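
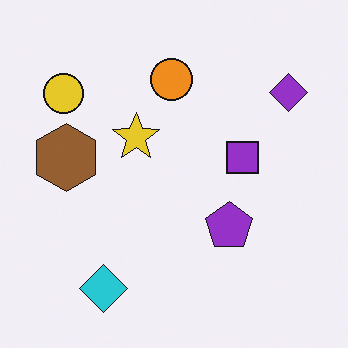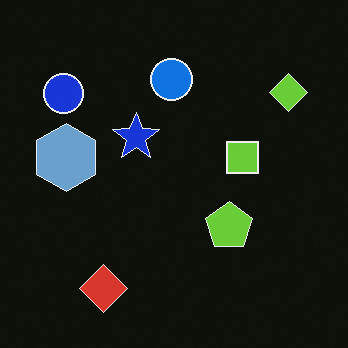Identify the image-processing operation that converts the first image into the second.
Color-inverted (negative).

The light background has become dark and every shape's color is its complement — a photographic negative.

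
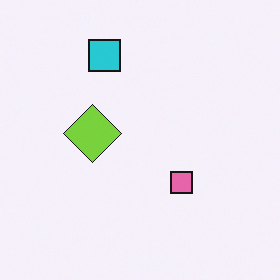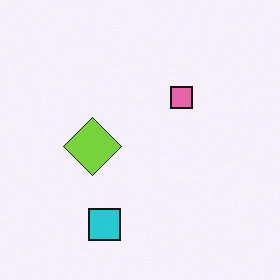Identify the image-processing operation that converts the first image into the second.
This is the original image flipped vertically (top ↔ bottom).

The cyan square is in the top of the first image and the bottom of the second — shapes on opposite sides of the horizontal midline have swapped in a mirror flip.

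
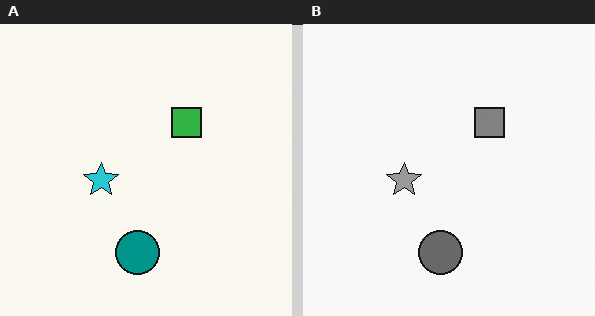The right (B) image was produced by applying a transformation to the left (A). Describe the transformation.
It was converted to grayscale.

All color is removed — every shape is now a shade of grey.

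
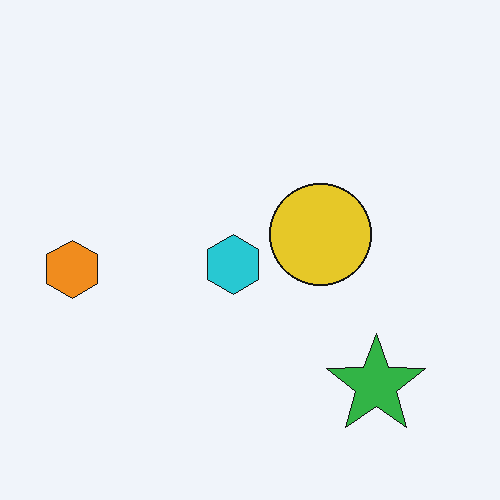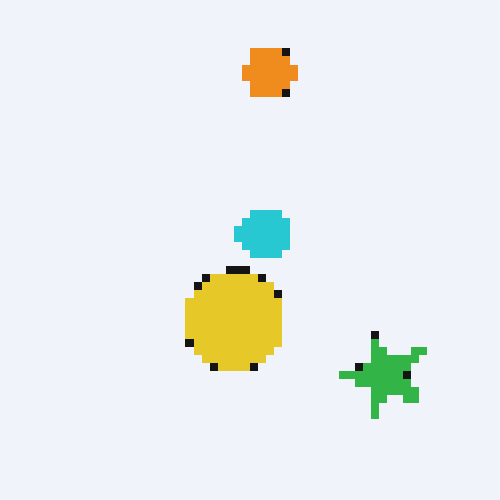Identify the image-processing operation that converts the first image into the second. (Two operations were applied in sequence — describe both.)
The image was pixelated into visible square blocks, then transposed (reflected across the top-left ↔ bottom-right diagonal).

Shapes are reduced to large square blocks; fine edges and outlines are lost — a downscale-then-upscale (mosaic) effect. Shapes have swapped their row and column positions — what was in the top-right is now in the bottom-left — a diagonal reflection.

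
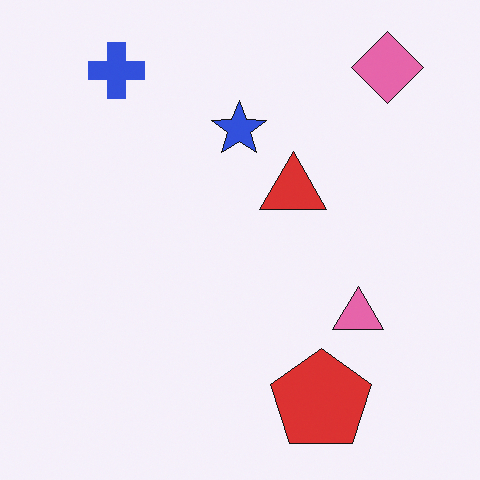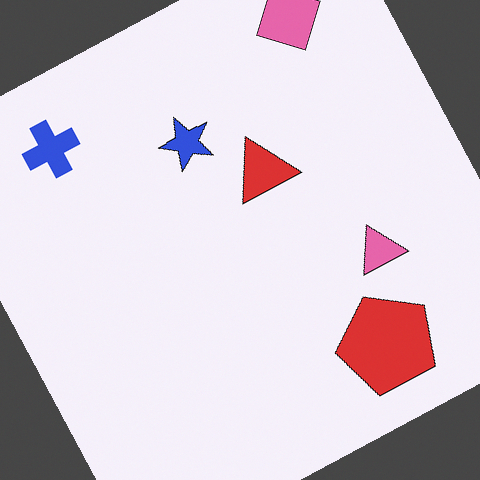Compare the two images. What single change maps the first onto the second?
The transformation is: rotated counter-clockwise by a moderate amount.

Every shape is tilted by the same angle and the image corners show triangular fill wedges — a whole-image rotation by a non-right angle.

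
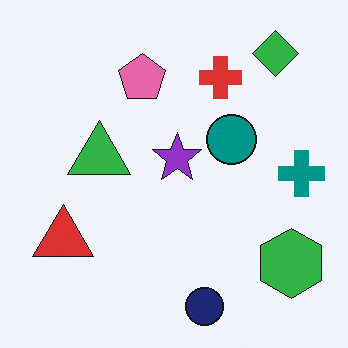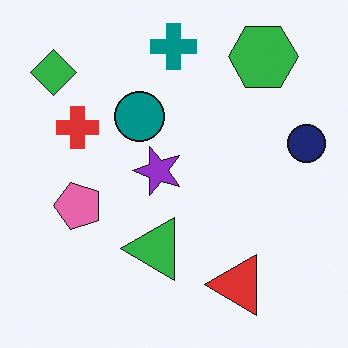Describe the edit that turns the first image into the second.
The image was rotated 90° counter-clockwise.

The green diamond sits in the top-right of the first image and the top-left of the second — consistent with a whole-image 90° counter-clockwise rotation.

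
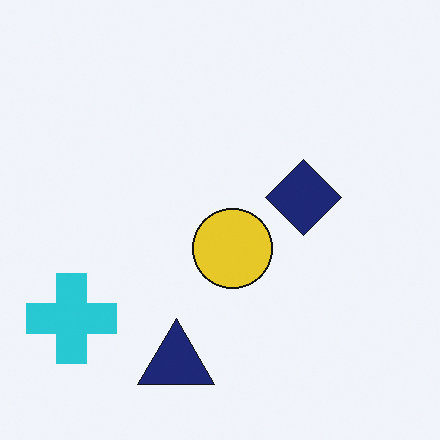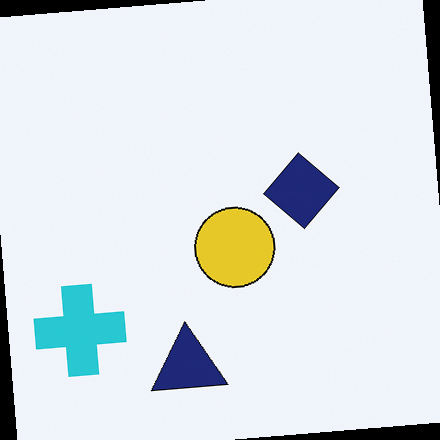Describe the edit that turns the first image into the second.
This is the original image rotated counter-clockwise by a slight angle.

Every shape is tilted by the same angle and the image corners show triangular fill wedges — a whole-image rotation by a non-right angle.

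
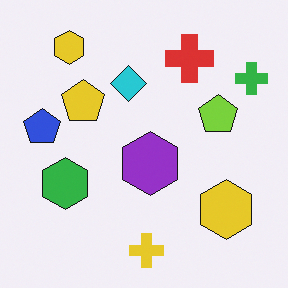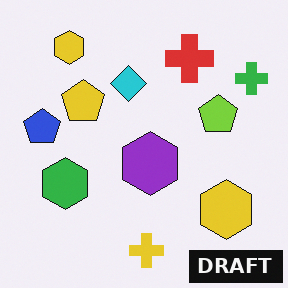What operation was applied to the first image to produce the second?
The transformation is: watermarked with the text "DRAFT" in the lower-right corner.

A dark label reading "DRAFT" appears in the lower-right corner.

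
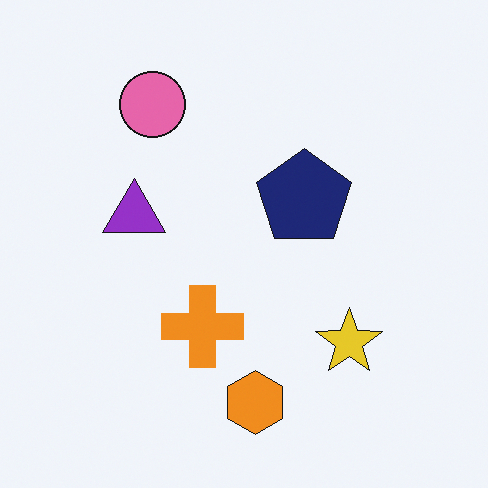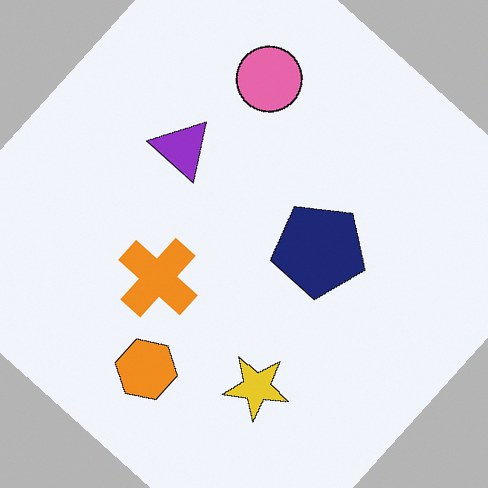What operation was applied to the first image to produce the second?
It was rotated clockwise by a large amount — several tens of degrees.

Every shape is tilted by the same angle and the image corners show triangular fill wedges — a whole-image rotation by a non-right angle.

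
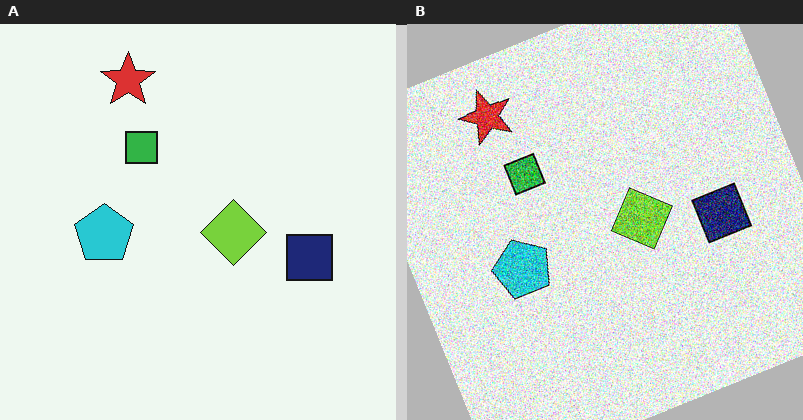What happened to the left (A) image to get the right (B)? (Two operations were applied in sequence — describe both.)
The right (B) image is the left (A) degraded with strong gaussian noise, then rotated counter-clockwise by a moderate amount.

Random speckle covers the whole image, including the flat background. Every shape is tilted by the same angle and the image corners show triangular fill wedges — a whole-image rotation by a non-right angle.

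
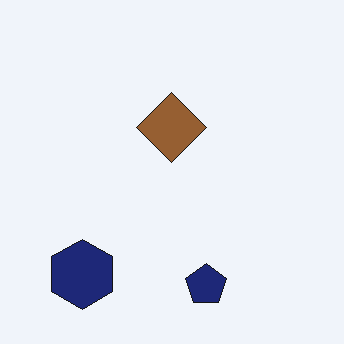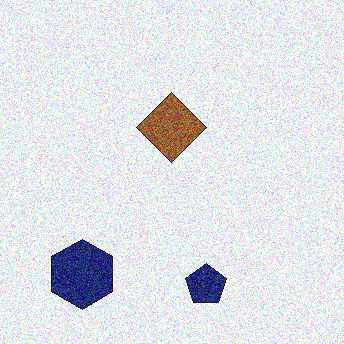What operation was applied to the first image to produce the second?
It was degraded with heavy additive noise.

Random speckle covers the whole image, including the flat background.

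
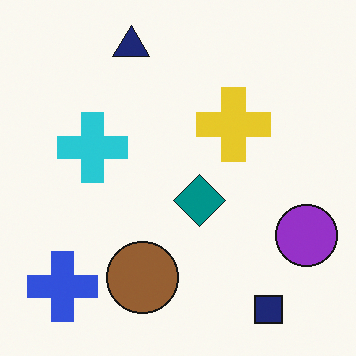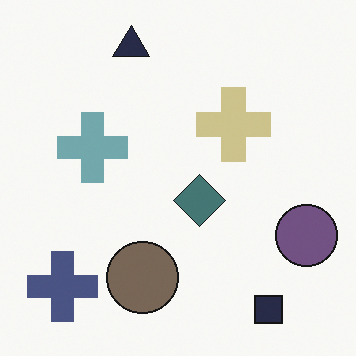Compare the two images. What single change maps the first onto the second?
The second image is the first made much more muted (saturation change).

All colors are more muted and greyish — a global saturation change.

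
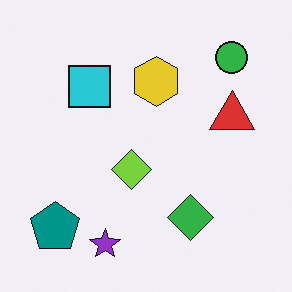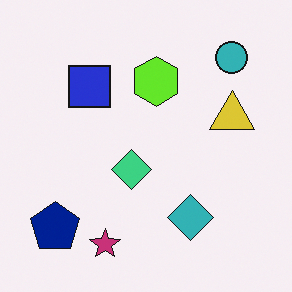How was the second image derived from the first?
Hue-shifted by a small amount.

Every shape's color has rotated by the same amount around the hue wheel — a uniform hue shift.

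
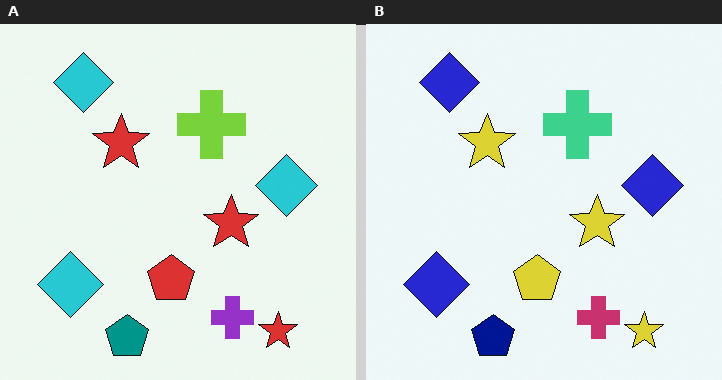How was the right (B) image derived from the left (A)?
The image was hue-shifted by a small amount.

Every shape's color has rotated by the same amount around the hue wheel — a uniform hue shift.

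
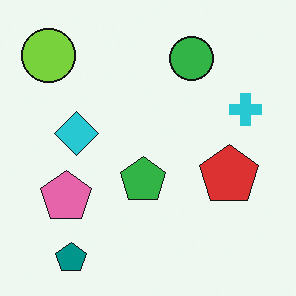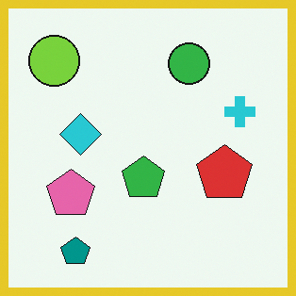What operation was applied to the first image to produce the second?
The transformation is: framed with a yellow border.

A solid yellow frame runs around the edge of the second image, with the content slightly shrunk inside it.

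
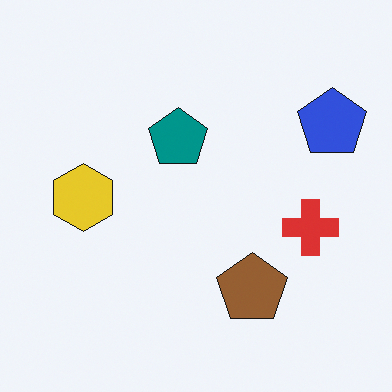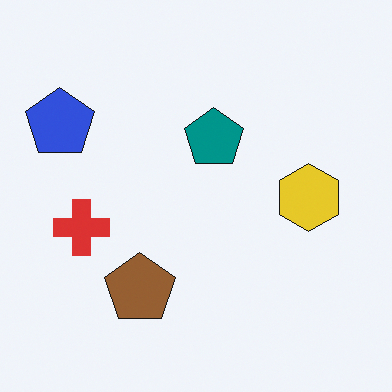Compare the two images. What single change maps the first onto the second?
This is the original image flipped horizontally (left ↔ right).

The blue pentagon is in the top-right of the first image and the top-left of the second — shapes on opposite sides of the vertical midline have swapped in a mirror flip.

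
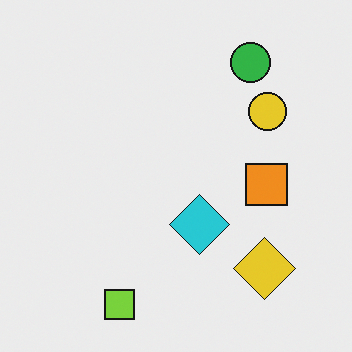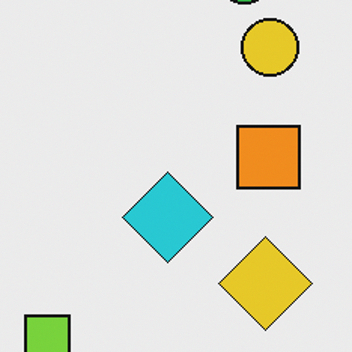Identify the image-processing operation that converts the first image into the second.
The image was cropped slightly and scaled back up.

The visible shapes are larger and the field of view is narrower; shapes near the original edges may be partly or wholly outside the frame — a crop-and-rescale.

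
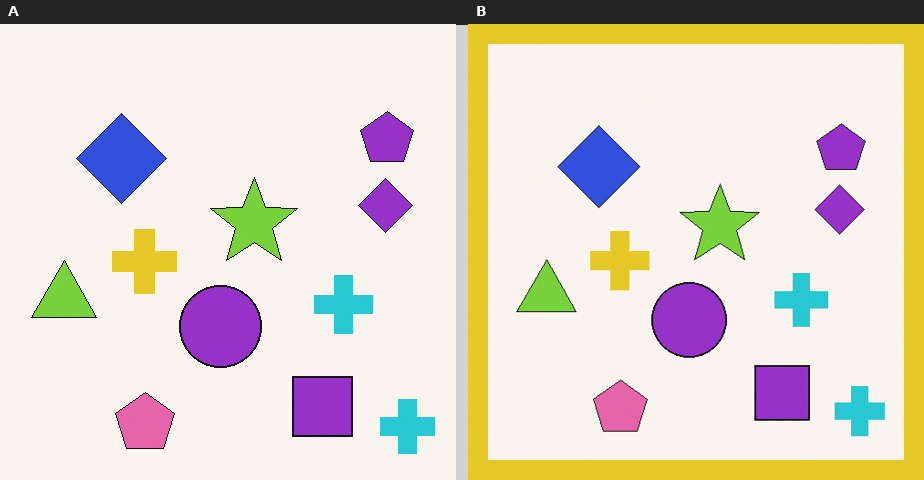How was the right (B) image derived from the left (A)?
Framed with a yellow border.

A solid yellow frame runs around the edge of the right (B) image, with the content slightly shrunk inside it.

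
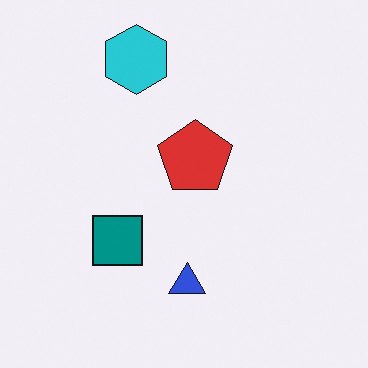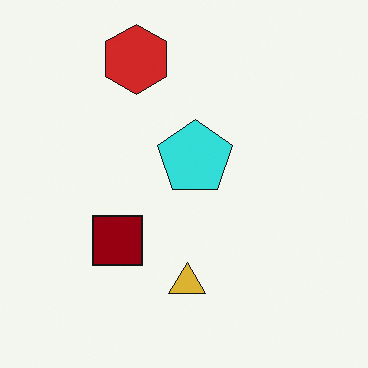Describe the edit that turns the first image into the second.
The transformation is: hue-shifted by a large amount.

Every shape's color has rotated by the same amount around the hue wheel — a uniform hue shift.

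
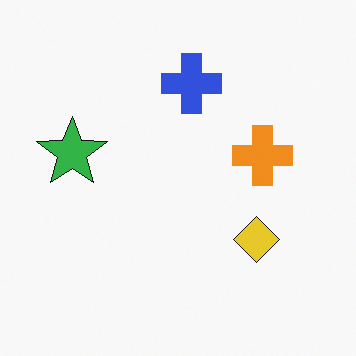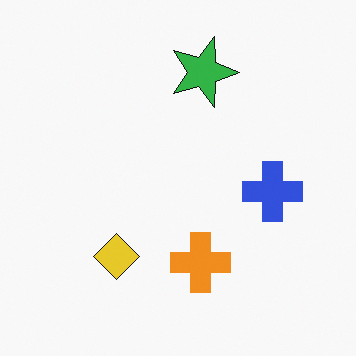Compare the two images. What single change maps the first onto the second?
It was rotated 90° clockwise.

The green star sits in the left of the first image and the top of the second — consistent with a whole-image 90° clockwise rotation.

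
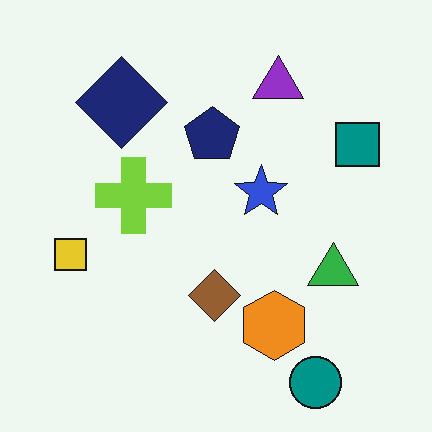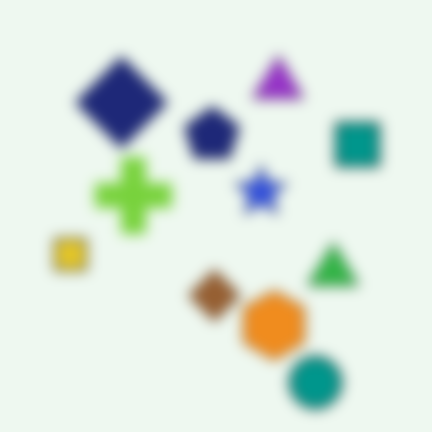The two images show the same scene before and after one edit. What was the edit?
The transformation is: heavily blurred.

Shape edges and outlines are uniformly softened across the whole image.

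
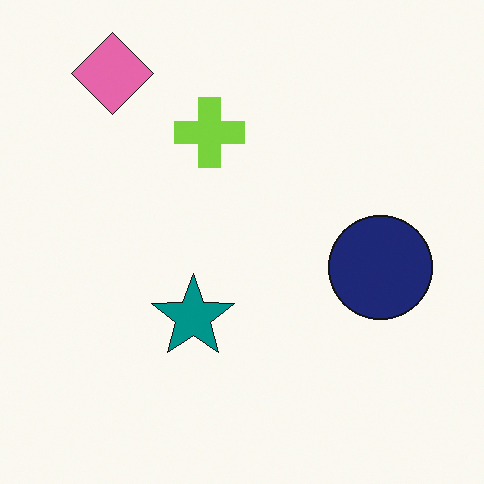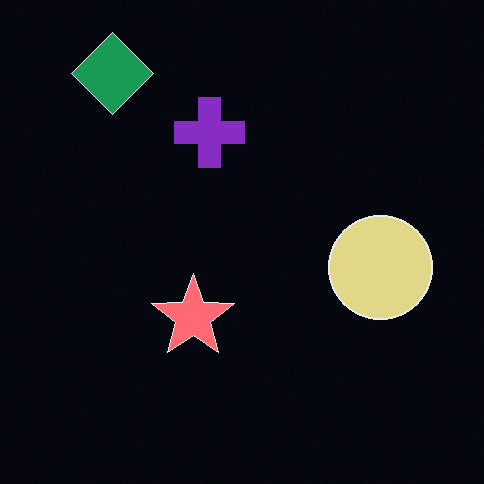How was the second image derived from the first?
The image was color-inverted (negative).

The light background has become dark and every shape's color is its complement — a photographic negative.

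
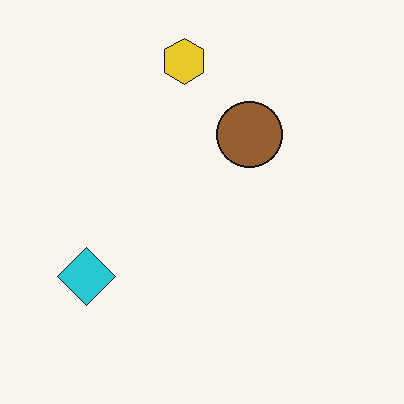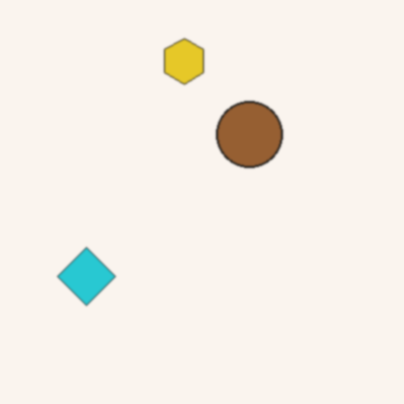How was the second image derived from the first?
It was given a subtle gaussian blur.

Shape edges and outlines are uniformly softened across the whole image.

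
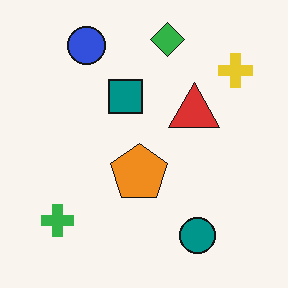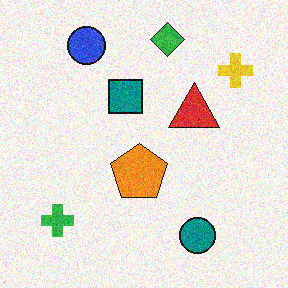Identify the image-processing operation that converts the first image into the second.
The transformation is: degraded with moderate additive noise.

Random speckle covers the whole image, including the flat background.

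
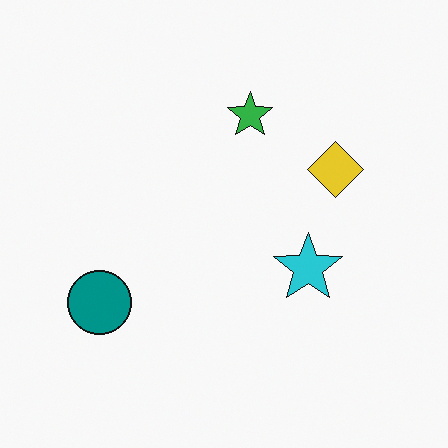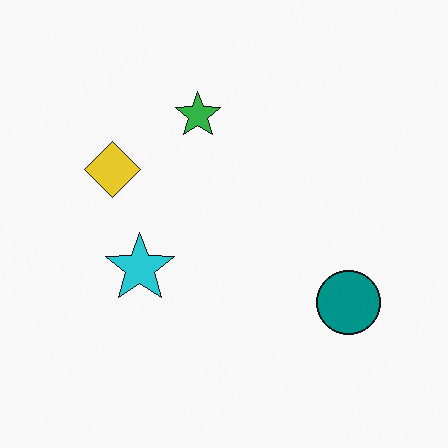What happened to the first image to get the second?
It was flipped horizontally (left ↔ right).

The teal circle is in the bottom-left of the first image and the bottom-right of the second — shapes on opposite sides of the vertical midline have swapped in a mirror flip.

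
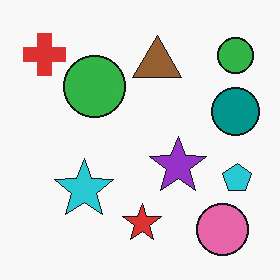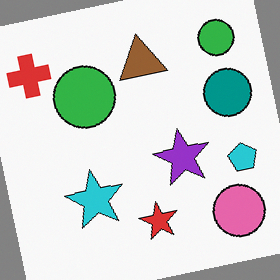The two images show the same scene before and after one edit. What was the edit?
Rotated counter-clockwise by a few degrees.

Every shape is tilted by the same angle and the image corners show triangular fill wedges — a whole-image rotation by a non-right angle.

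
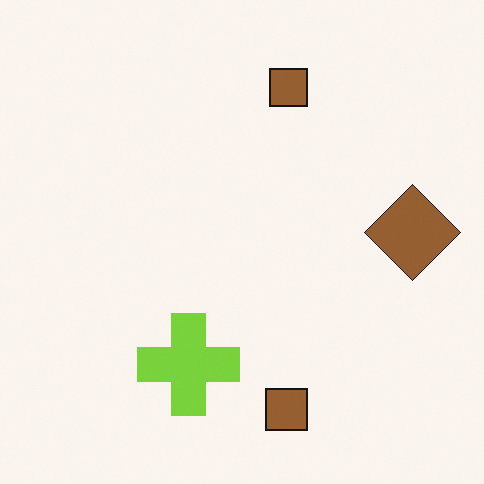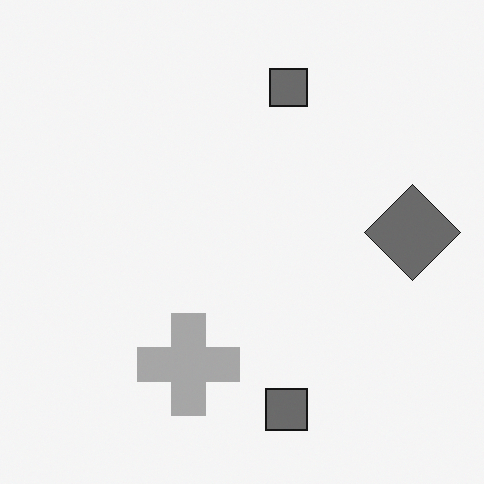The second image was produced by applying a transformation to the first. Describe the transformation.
It was converted to grayscale.

All color is removed — every shape is now a shade of grey.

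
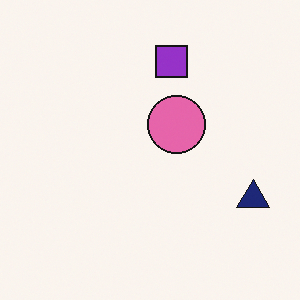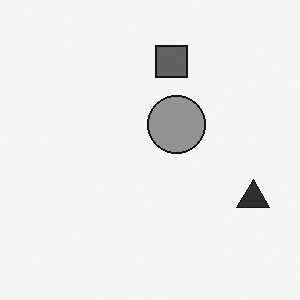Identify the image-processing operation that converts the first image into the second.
The transformation is: converted to grayscale.

All color is removed — every shape is now a shade of grey.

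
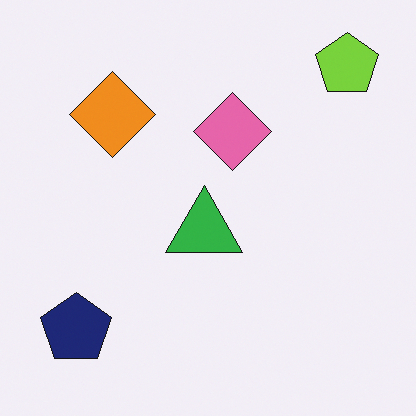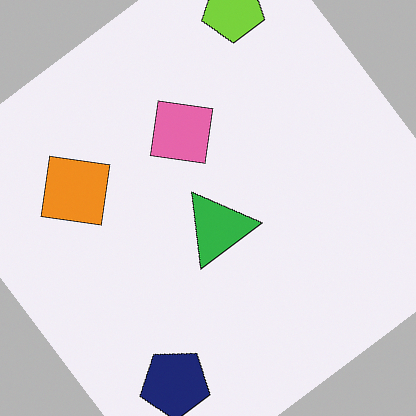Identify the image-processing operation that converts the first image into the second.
It was rotated counter-clockwise by a large amount — several tens of degrees.

Every shape is tilted by the same angle and the image corners show triangular fill wedges — a whole-image rotation by a non-right angle.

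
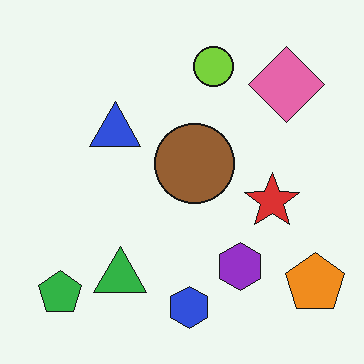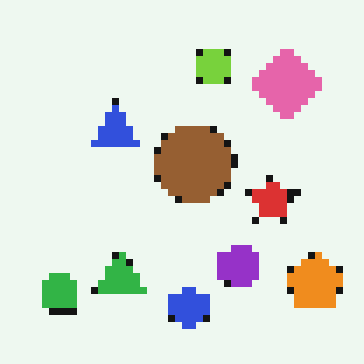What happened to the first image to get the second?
The second image is the first pixelated into visible square blocks.

Shapes are reduced to large square blocks; fine edges and outlines are lost — a downscale-then-upscale (mosaic) effect.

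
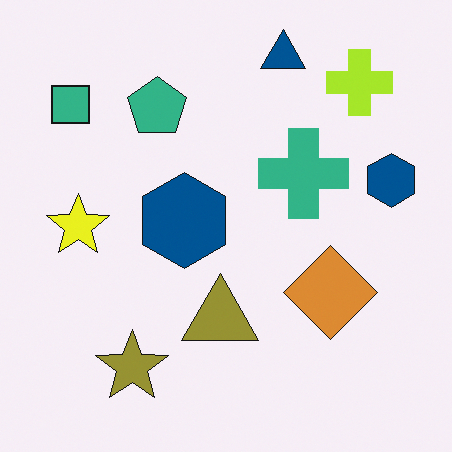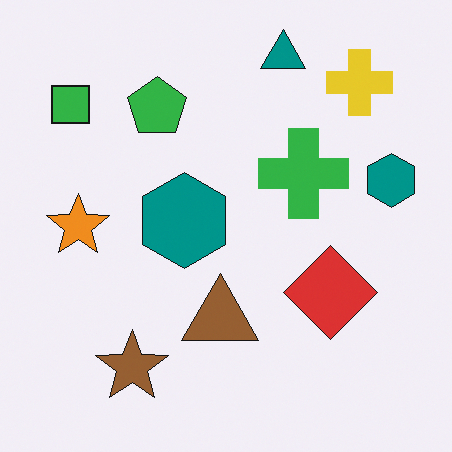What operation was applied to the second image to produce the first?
It was hue-shifted slightly.

Every shape's color has rotated by the same amount around the hue wheel — a uniform hue shift.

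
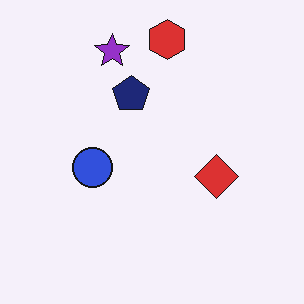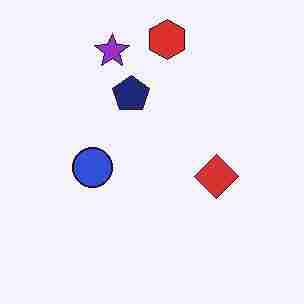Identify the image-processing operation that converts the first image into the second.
This is the original image degraded with heavy JPEG compression.

Blocky 8×8 compression artifacts appear around shape edges and the flat background shows ringing — characteristic JPEG degradation.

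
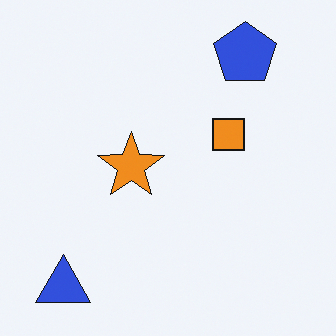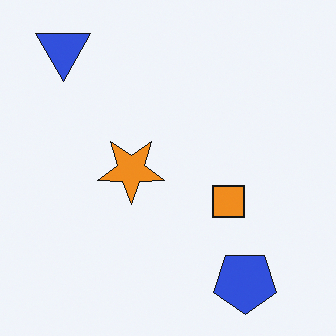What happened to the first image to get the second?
The image was flipped vertically (top ↔ bottom).

The blue triangle is in the bottom-left of the first image and the top-left of the second — shapes on opposite sides of the horizontal midline have swapped in a mirror flip.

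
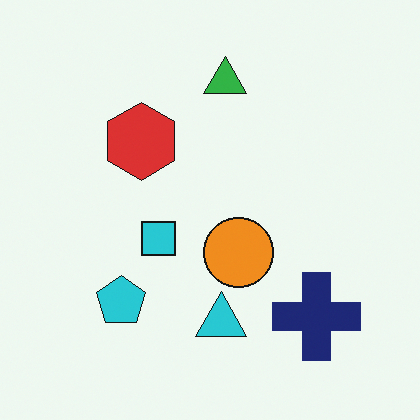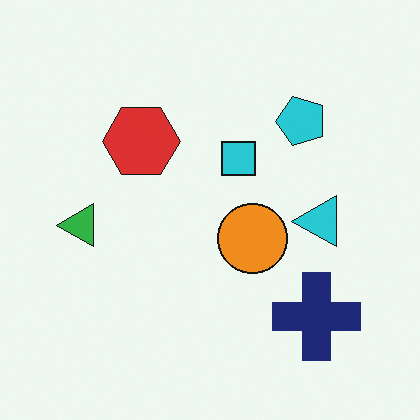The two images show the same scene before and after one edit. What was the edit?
The second image is the first transposed (reflected across the top-left ↔ bottom-right diagonal).

Shapes have swapped their row and column positions — what was in the top-right is now in the bottom-left — a diagonal reflection.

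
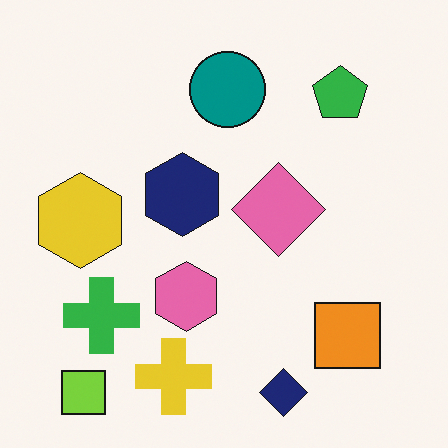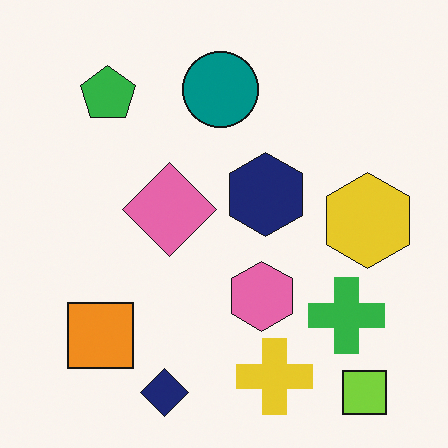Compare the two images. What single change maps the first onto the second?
The transformation is: flipped horizontally (left ↔ right).

The yellow hexagon is in the left of the first image and the right of the second — shapes on opposite sides of the vertical midline have swapped in a mirror flip.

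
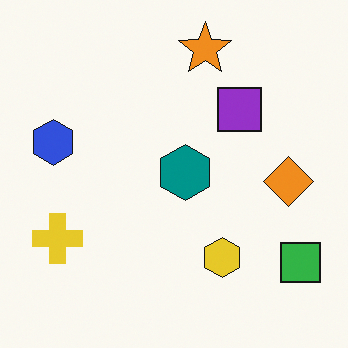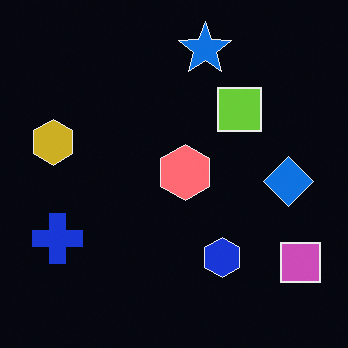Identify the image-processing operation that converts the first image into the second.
This is the original image color-inverted (negative).

The light background has become dark and every shape's color is its complement — a photographic negative.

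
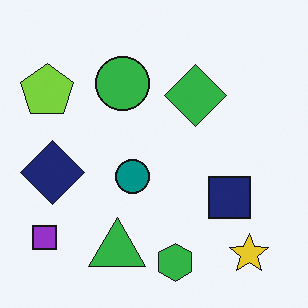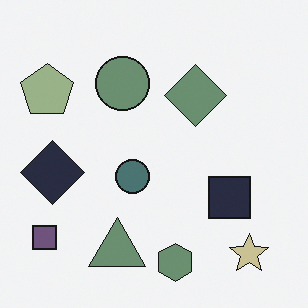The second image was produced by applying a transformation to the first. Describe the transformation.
The transformation is: heavily desaturated.

All colors are more muted and greyish — a global saturation change.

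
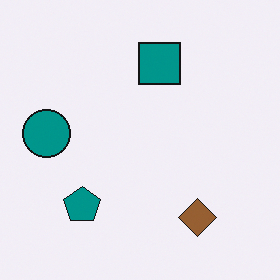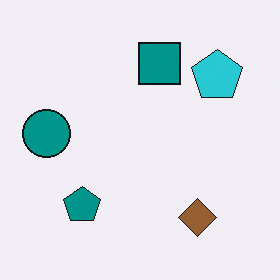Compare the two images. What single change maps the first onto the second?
The transformation is: overlaid with an additional cyan pentagon.

A cyan pentagon appears in the second image that is absent from the first.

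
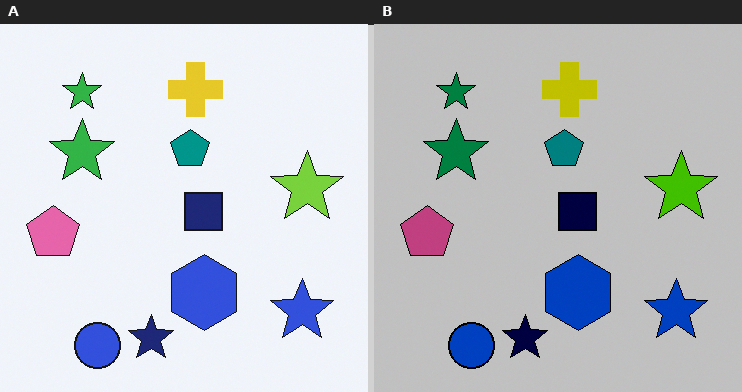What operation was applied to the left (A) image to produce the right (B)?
The right (B) image is the left (A) aggressively posterized.

Each flat color has snapped to a coarser quantized level — most visibly, the near-white background has dropped to a flat grey.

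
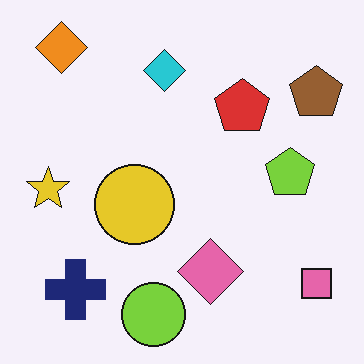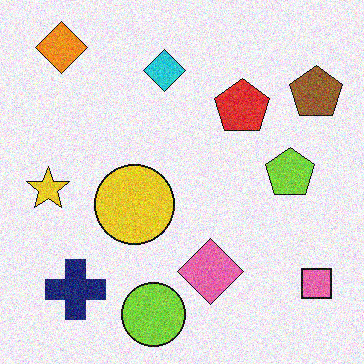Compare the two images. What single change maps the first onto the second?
It was degraded with moderate additive noise.

Random speckle covers the whole image, including the flat background.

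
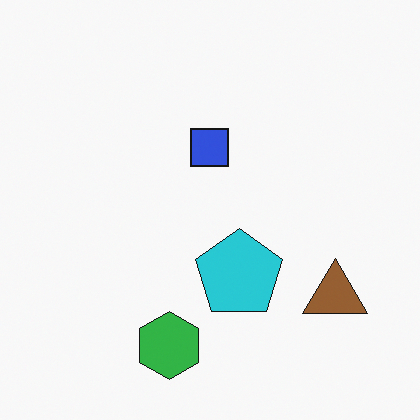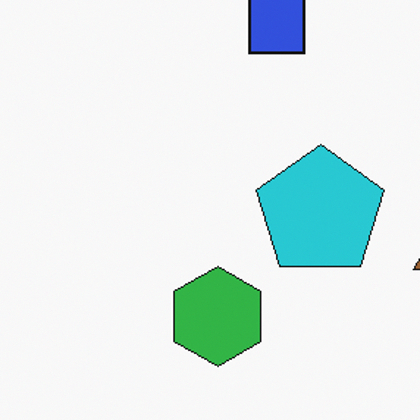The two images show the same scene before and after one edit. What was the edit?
The image was cropped slightly and scaled back up.

The visible shapes are larger and the field of view is narrower; shapes near the original edges may be partly or wholly outside the frame — a crop-and-rescale.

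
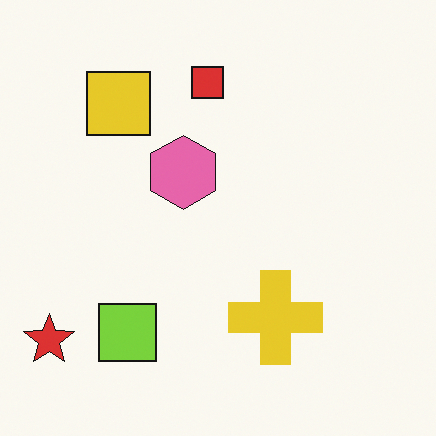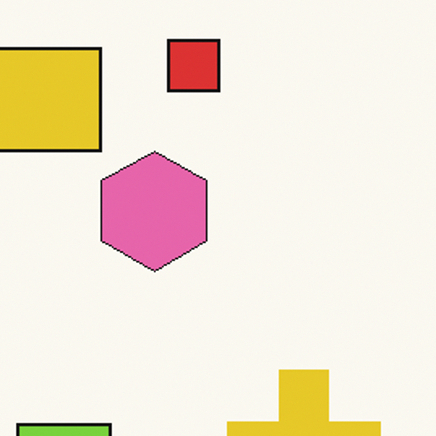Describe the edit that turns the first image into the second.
It was cropped tightly and scaled back up.

The visible shapes are larger and the field of view is narrower; shapes near the original edges may be partly or wholly outside the frame — a crop-and-rescale.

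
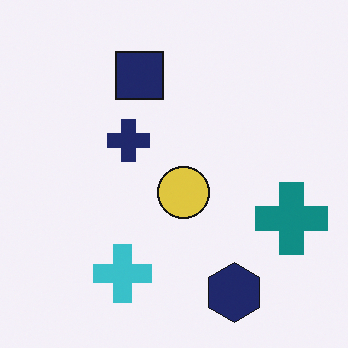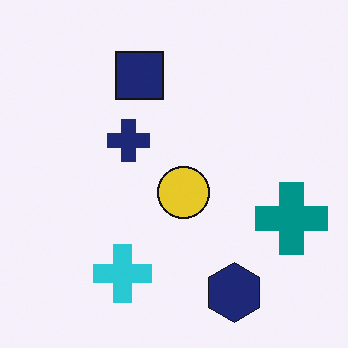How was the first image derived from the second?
This is the original image slightly desaturated.

All colors are more muted and greyish — a global saturation change.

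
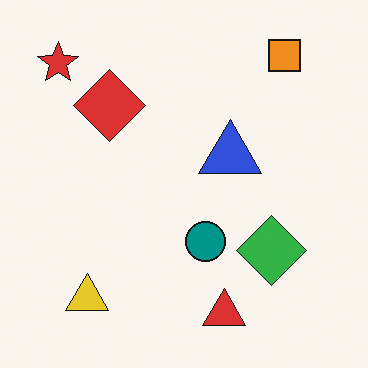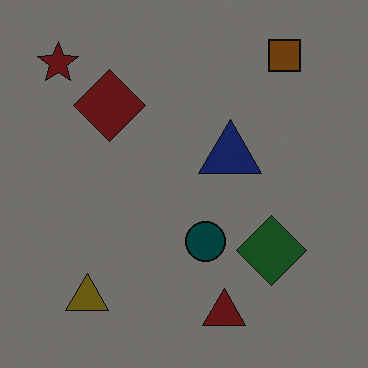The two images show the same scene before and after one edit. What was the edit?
It was darkened a lot.

Every pixel — background and shapes alike — is uniformly darkened.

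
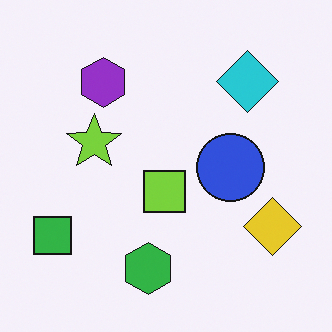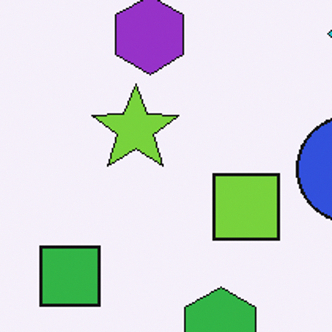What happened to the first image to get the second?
This is the original image cropped to a modestly smaller region and rescaled.

The visible shapes are larger and the field of view is narrower; shapes near the original edges may be partly or wholly outside the frame — a crop-and-rescale.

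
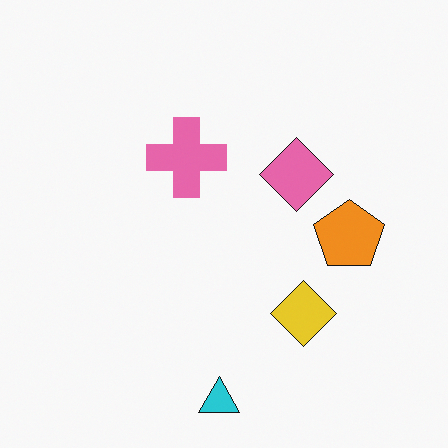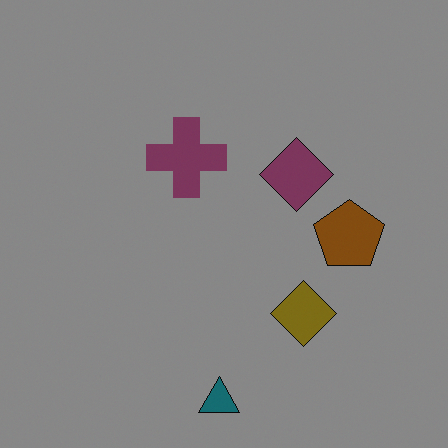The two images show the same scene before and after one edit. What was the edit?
The image was darkened a lot.

Every pixel — background and shapes alike — is uniformly darkened.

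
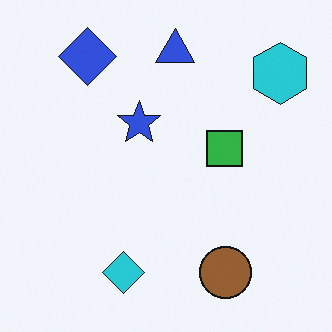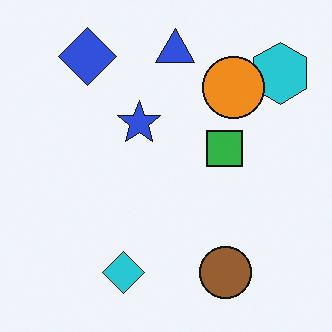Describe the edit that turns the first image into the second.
The image was overlaid with an additional orange circle.

An orange circle appears in the second image that is absent from the first.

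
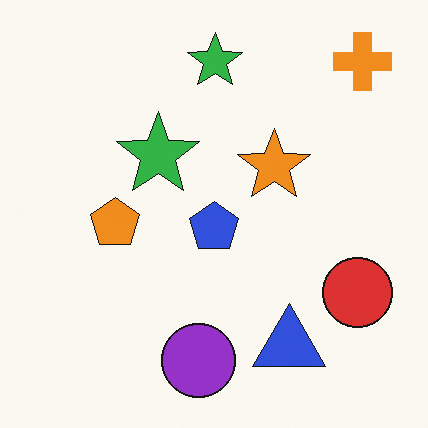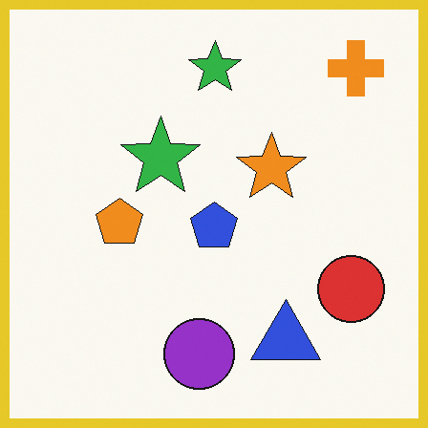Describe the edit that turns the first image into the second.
This is the original image framed with a yellow border.

A solid yellow frame runs around the edge of the second image, with the content slightly shrunk inside it.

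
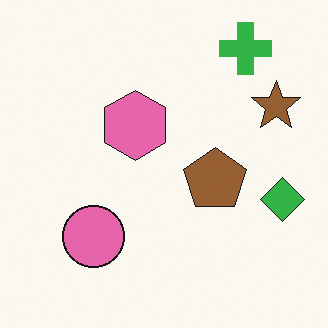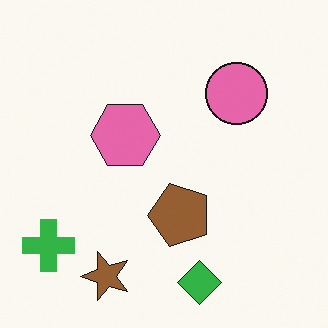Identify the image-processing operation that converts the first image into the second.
Transposed (reflected across the top-left ↔ bottom-right diagonal).

Shapes have swapped their row and column positions — what was in the top-right is now in the bottom-left — a diagonal reflection.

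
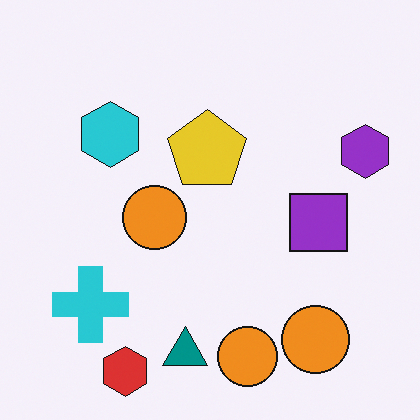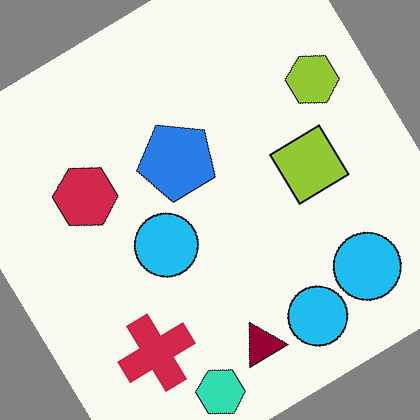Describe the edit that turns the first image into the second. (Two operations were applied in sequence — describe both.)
This is the original image hue-shifted by a large amount, then rotated counter-clockwise by a large amount — several tens of degrees.

Every shape's color has rotated by the same amount around the hue wheel — a uniform hue shift. Every shape is tilted by the same angle and the image corners show triangular fill wedges — a whole-image rotation by a non-right angle.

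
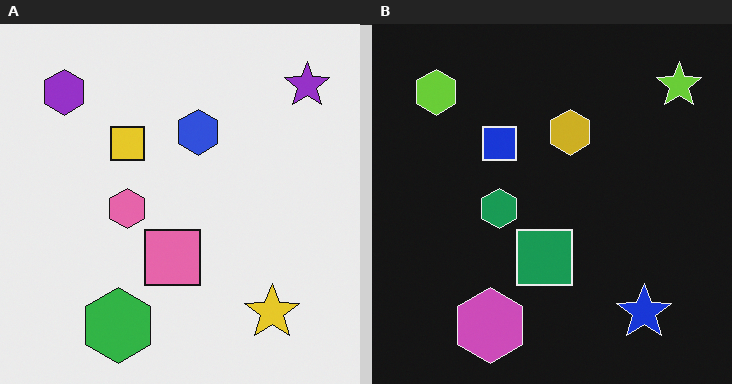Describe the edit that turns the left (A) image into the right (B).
The right (B) image is the left (A) color-inverted (negative).

The light background has become dark and every shape's color is its complement — a photographic negative.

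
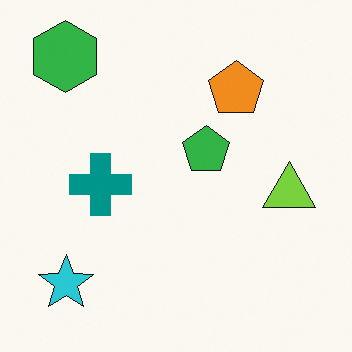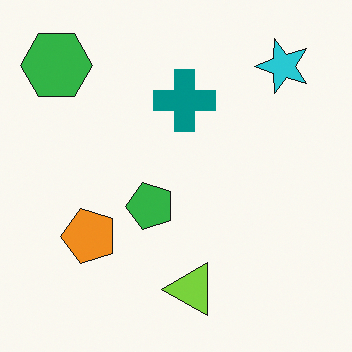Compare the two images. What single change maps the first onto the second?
This is the original image transposed (reflected across the top-left ↔ bottom-right diagonal).

Shapes have swapped their row and column positions — what was in the top-right is now in the bottom-left — a diagonal reflection.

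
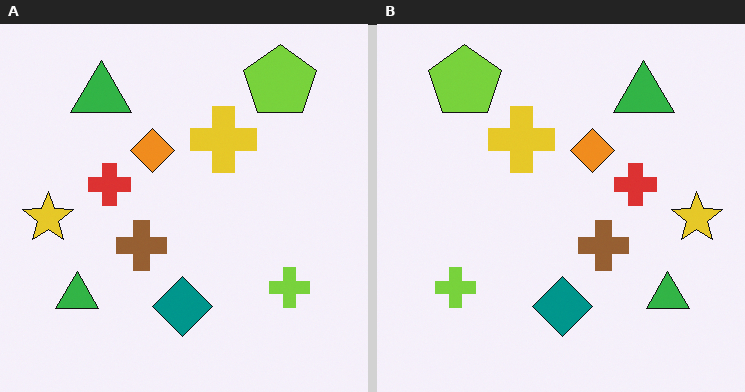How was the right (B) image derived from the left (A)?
The right (B) image is the left (A) flipped horizontally (left ↔ right).

The yellow star is in the left of the left (A) image and the right of the right (B) — shapes on opposite sides of the vertical midline have swapped in a mirror flip.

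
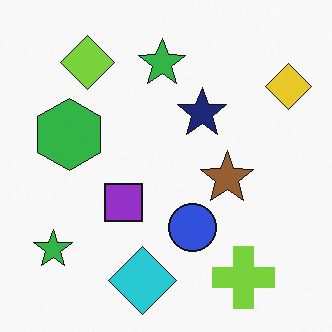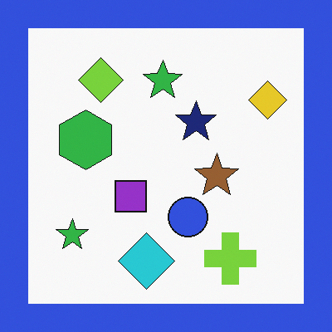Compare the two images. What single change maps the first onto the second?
Framed with a blue border.

A solid blue frame runs around the edge of the second image, with the content slightly shrunk inside it.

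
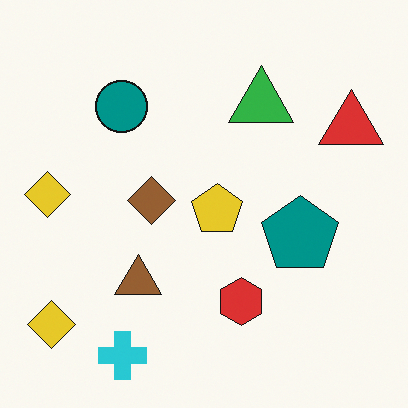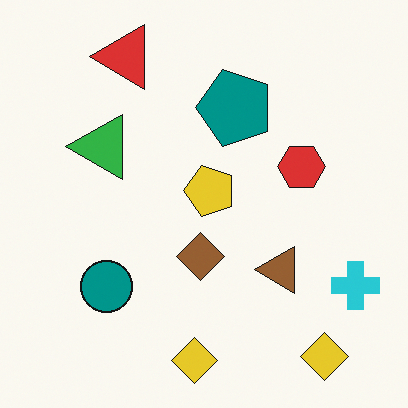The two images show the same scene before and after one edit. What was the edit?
This is the original image rotated 90° counter-clockwise.

The cyan cross sits in the bottom-left of the first image and the bottom-right of the second — consistent with a whole-image 90° counter-clockwise rotation.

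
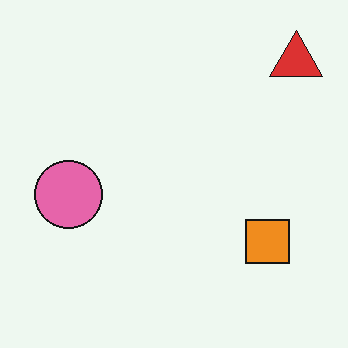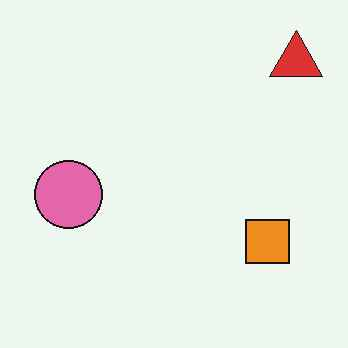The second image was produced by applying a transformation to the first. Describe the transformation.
The transformation is: JPEG-compressed with visible artifacts.

Blocky 8×8 compression artifacts appear around shape edges and the flat background shows ringing — characteristic JPEG degradation.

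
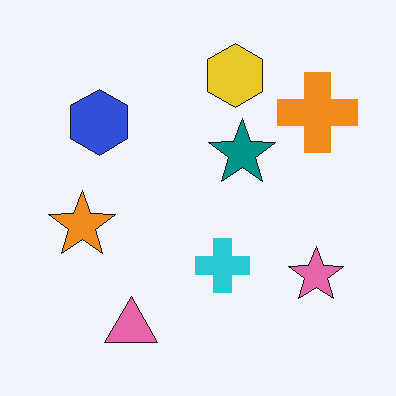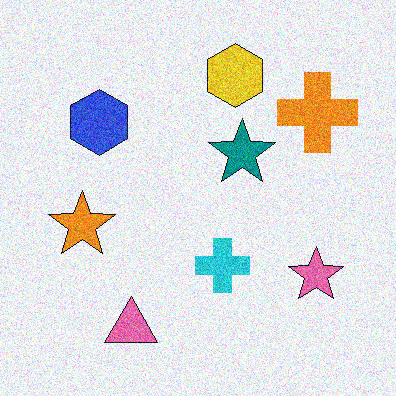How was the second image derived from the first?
The second image is the first degraded with moderate additive noise.

Random speckle covers the whole image, including the flat background.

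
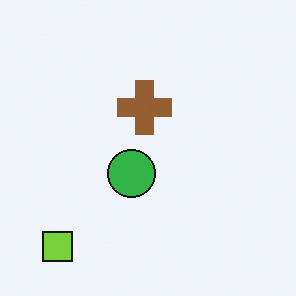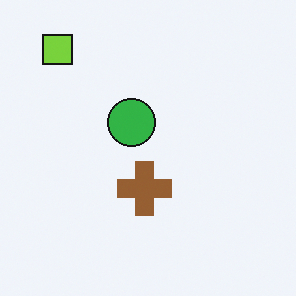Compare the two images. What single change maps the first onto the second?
The transformation is: flipped vertically (top ↔ bottom).

The lime square is in the bottom-left of the first image and the top-left of the second — shapes on opposite sides of the horizontal midline have swapped in a mirror flip.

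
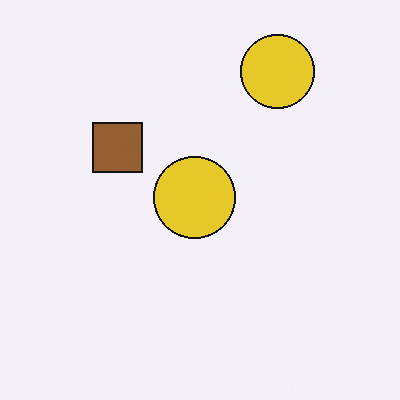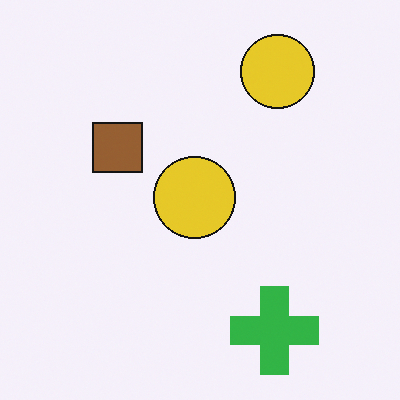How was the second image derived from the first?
The transformation is: overlaid with an additional green cross.

A green cross appears in the second image that is absent from the first.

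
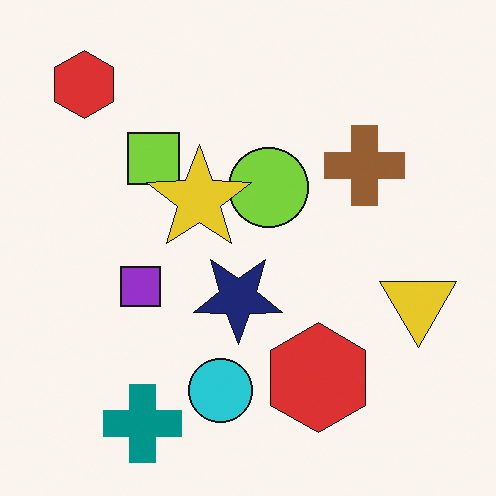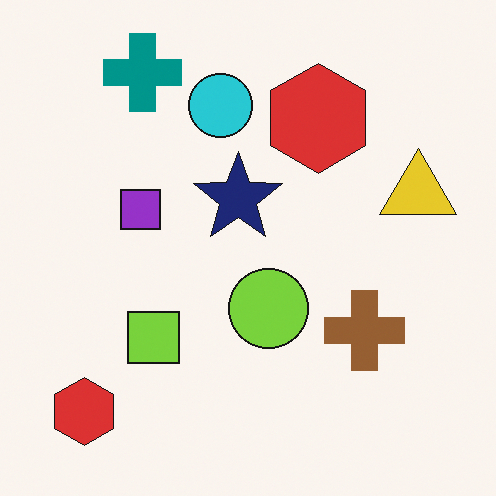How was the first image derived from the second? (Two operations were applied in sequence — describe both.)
This is the original image flipped vertically (top ↔ bottom), then overlaid with an additional yellow star.

The teal cross is in the top-left of the second image and the bottom-left of the first — shapes on opposite sides of the horizontal midline have swapped in a mirror flip. A yellow star appears in the first image that is absent from the second.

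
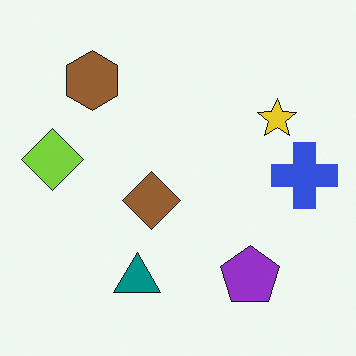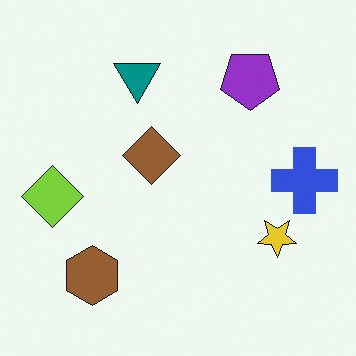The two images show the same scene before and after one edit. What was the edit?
Flipped vertically (top ↔ bottom).

The teal triangle is in the bottom of the first image and the top of the second — shapes on opposite sides of the horizontal midline have swapped in a mirror flip.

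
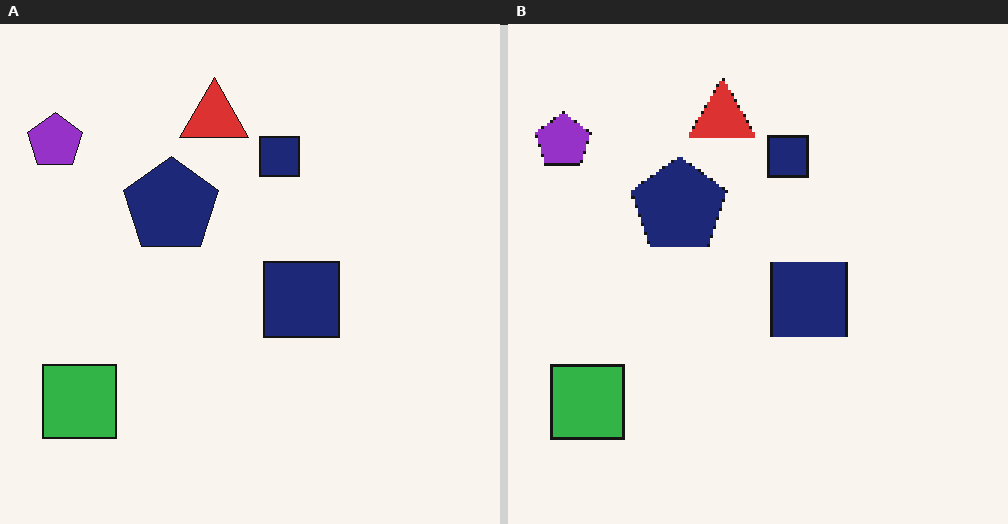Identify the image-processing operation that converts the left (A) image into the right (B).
Mildly pixelated.

Shapes are reduced to large square blocks; fine edges and outlines are lost — a downscale-then-upscale (mosaic) effect.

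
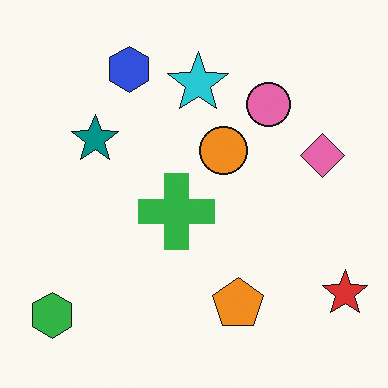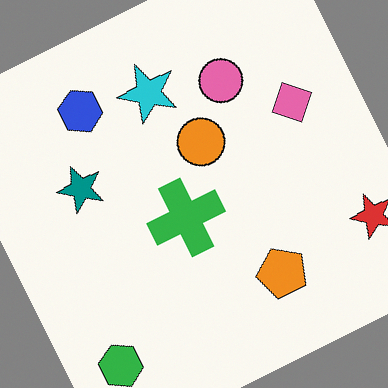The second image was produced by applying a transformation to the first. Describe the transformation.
The second image is the first rotated counter-clockwise by a clearly visible amount.

Every shape is tilted by the same angle and the image corners show triangular fill wedges — a whole-image rotation by a non-right angle.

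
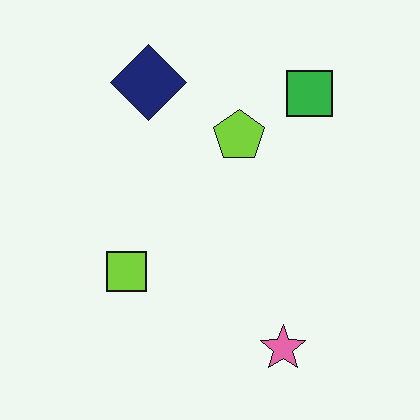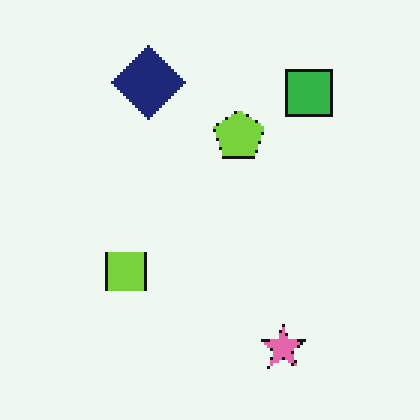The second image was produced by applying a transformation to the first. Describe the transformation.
The transformation is: mildly pixelated.

Shapes are reduced to large square blocks; fine edges and outlines are lost — a downscale-then-upscale (mosaic) effect.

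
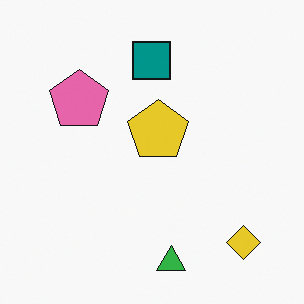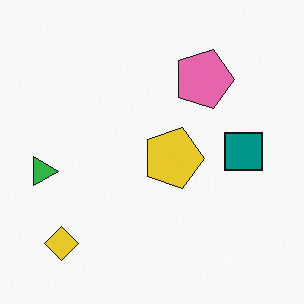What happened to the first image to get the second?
Rotated 90° clockwise.

The yellow diamond sits in the bottom-right of the first image and the bottom-left of the second — consistent with a whole-image 90° clockwise rotation.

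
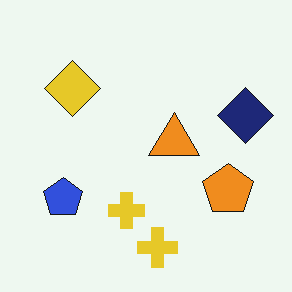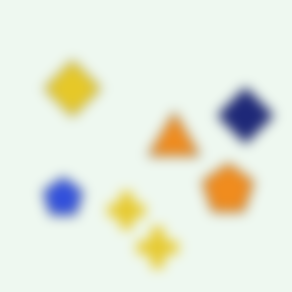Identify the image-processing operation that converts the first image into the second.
It was heavily blurred.

Shape edges and outlines are uniformly softened across the whole image.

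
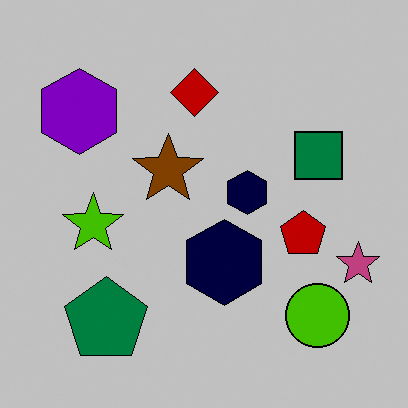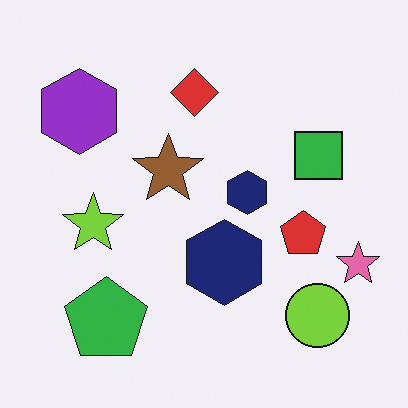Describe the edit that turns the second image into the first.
Heavily posterized to just a handful of flat colors.

Each flat color has snapped to a coarser quantized level — most visibly, the near-white background has dropped to a flat grey.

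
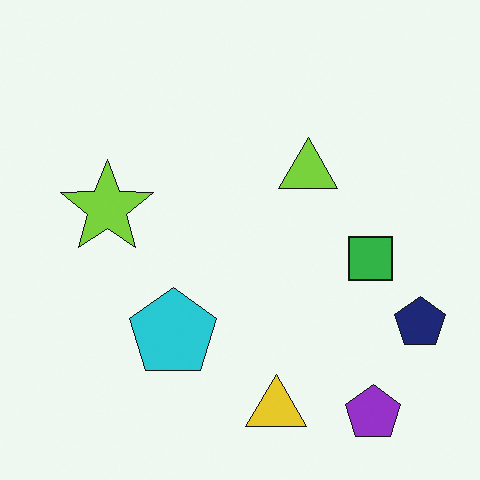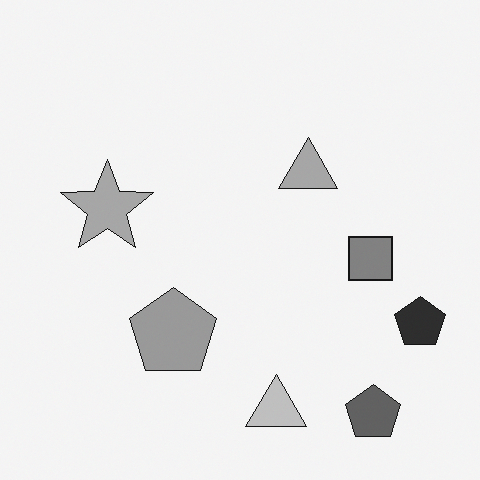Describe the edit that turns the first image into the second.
The second image is the first converted to grayscale.

All color is removed — every shape is now a shade of grey.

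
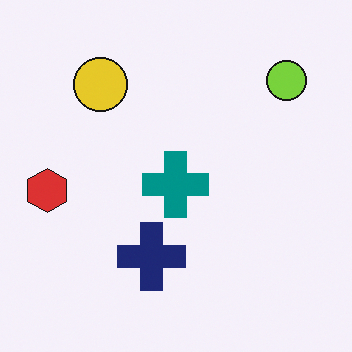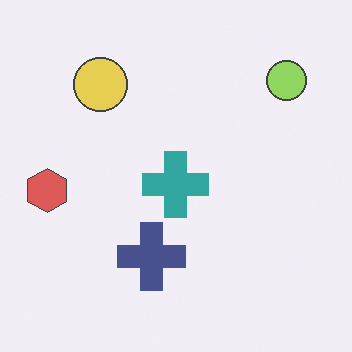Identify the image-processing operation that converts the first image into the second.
Given slightly reduced contrast.

Tones are pushed toward mid-grey across the whole image — a global contrast change.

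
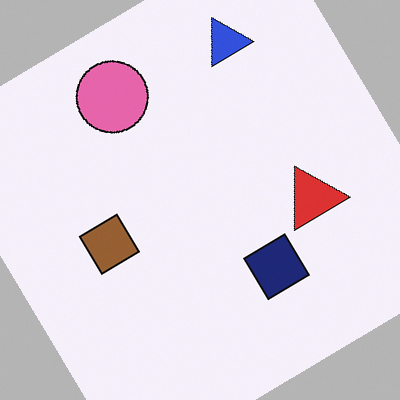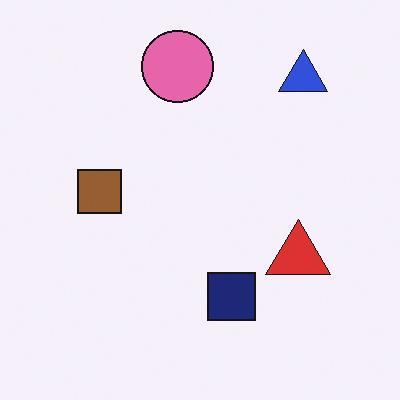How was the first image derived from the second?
It was rotated counter-clockwise by a large amount — several tens of degrees.

Every shape is tilted by the same angle and the image corners show triangular fill wedges — a whole-image rotation by a non-right angle.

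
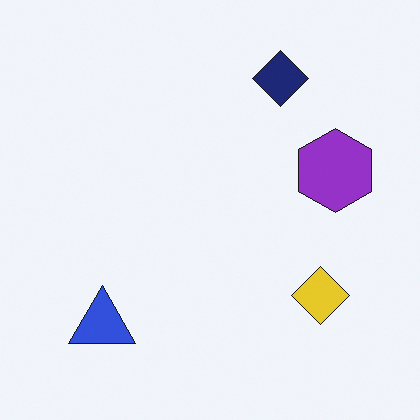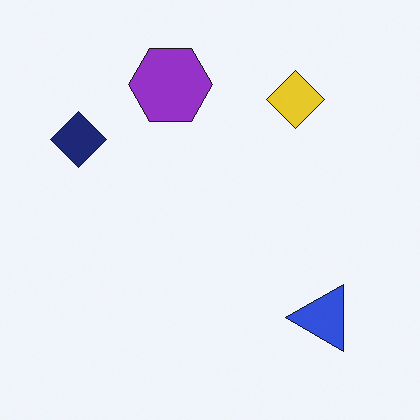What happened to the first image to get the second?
The transformation is: rotated 90° counter-clockwise.

The blue triangle sits in the bottom-left of the first image and the bottom-right of the second — consistent with a whole-image 90° counter-clockwise rotation.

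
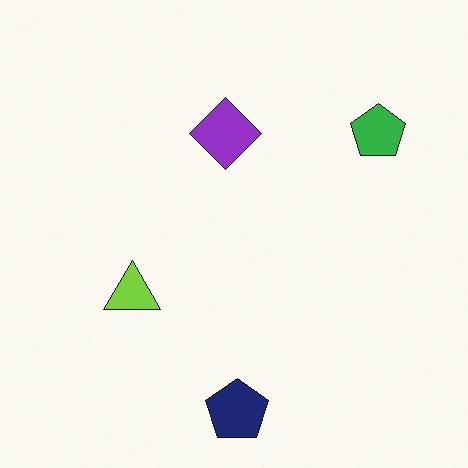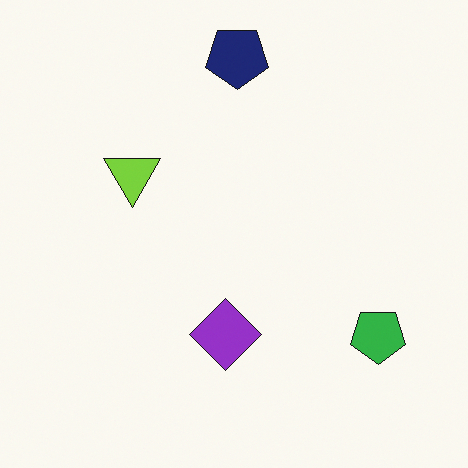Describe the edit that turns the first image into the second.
The second image is the first flipped vertically (top ↔ bottom).

The navy pentagon is in the bottom of the first image and the top of the second — shapes on opposite sides of the horizontal midline have swapped in a mirror flip.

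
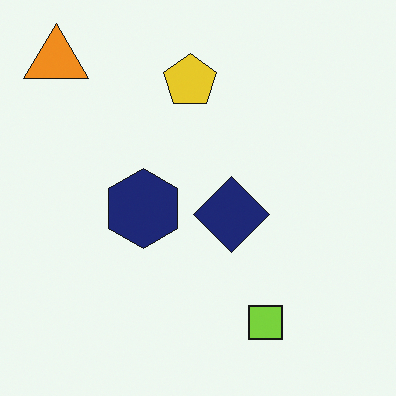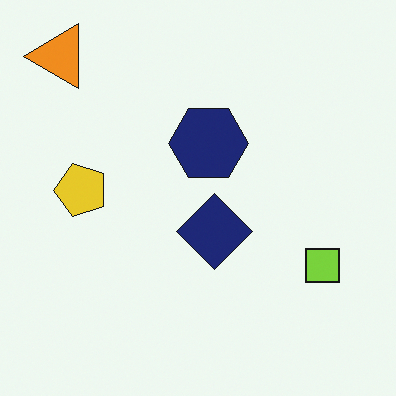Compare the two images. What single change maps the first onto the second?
This is the original image transposed (reflected across the top-left ↔ bottom-right diagonal).

Shapes have swapped their row and column positions — what was in the top-right is now in the bottom-left — a diagonal reflection.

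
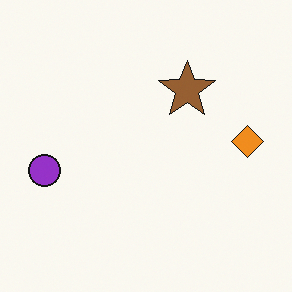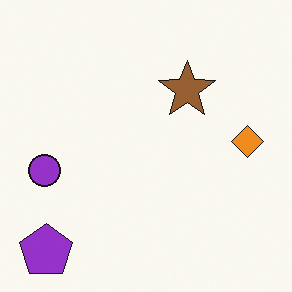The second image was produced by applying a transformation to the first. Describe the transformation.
This is the original image overlaid with an additional purple pentagon.

A purple pentagon appears in the second image that is absent from the first.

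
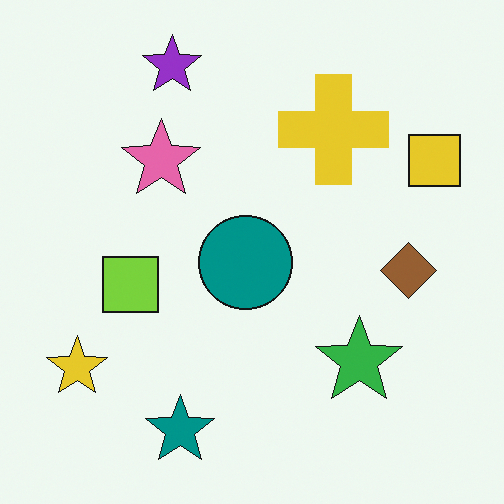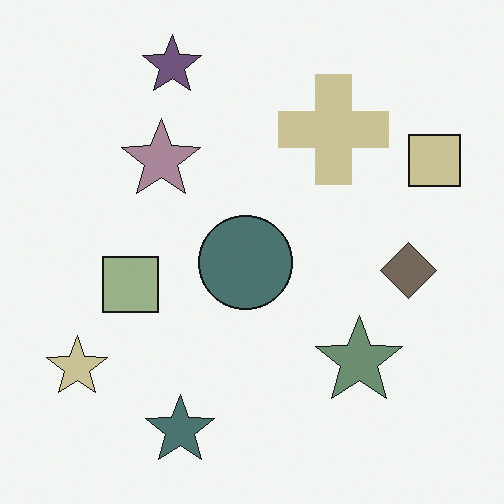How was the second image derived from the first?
The image was made much more muted (saturation change).

All colors are more muted and greyish — a global saturation change.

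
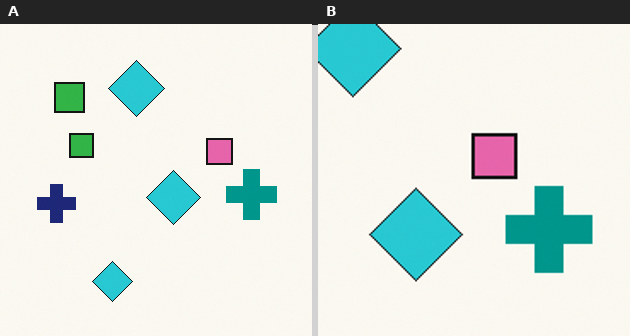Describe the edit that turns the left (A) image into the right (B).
This is the original image cropped to a noticeably smaller region and rescaled.

The visible shapes are larger and the field of view is narrower; shapes near the original edges may be partly or wholly outside the frame — a crop-and-rescale.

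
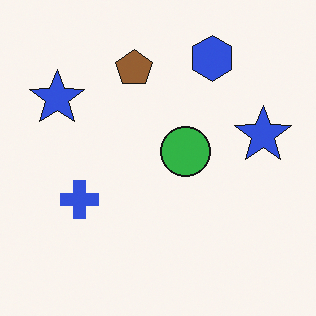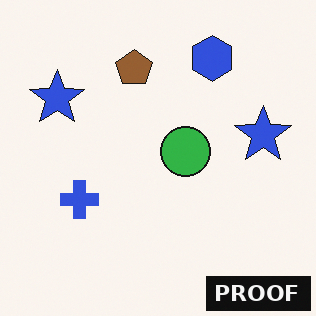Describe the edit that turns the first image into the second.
It was watermarked with the text "PROOF" in the lower-right corner.

A dark label reading "PROOF" appears in the lower-right corner.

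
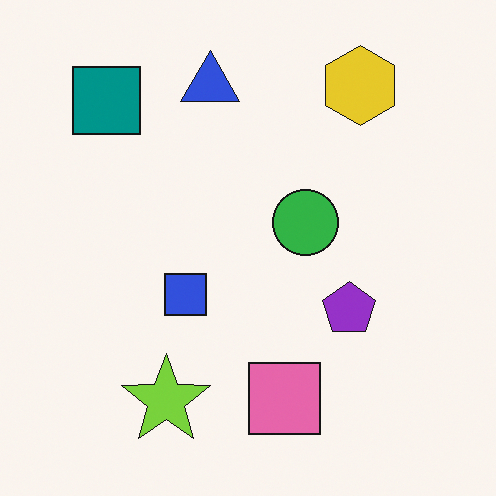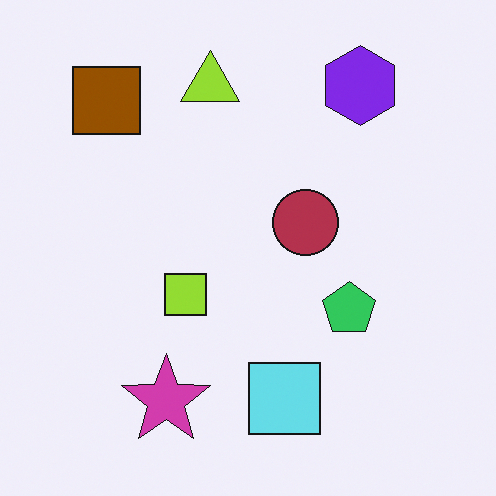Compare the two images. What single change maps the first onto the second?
This is the original image hue-shifted through roughly half the color wheel.

Every shape's color has rotated by the same amount around the hue wheel — a uniform hue shift.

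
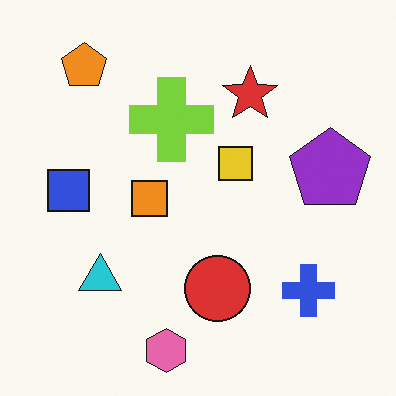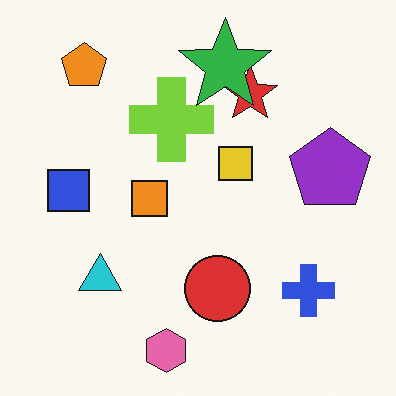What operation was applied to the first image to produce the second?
The transformation is: overlaid with an additional green star.

A green star appears in the second image that is absent from the first.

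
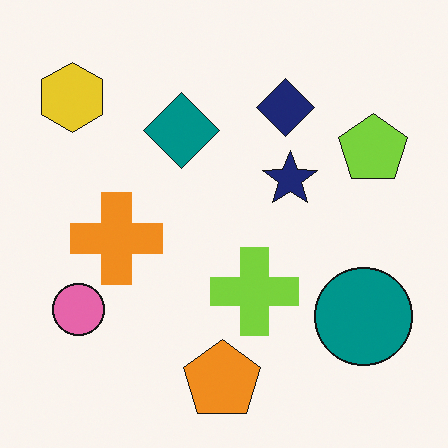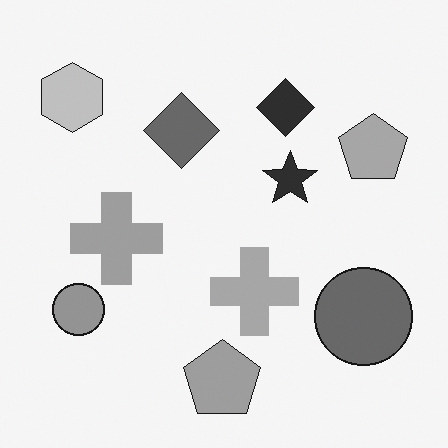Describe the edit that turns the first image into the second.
This is the original image converted to grayscale.

All color is removed — every shape is now a shade of grey.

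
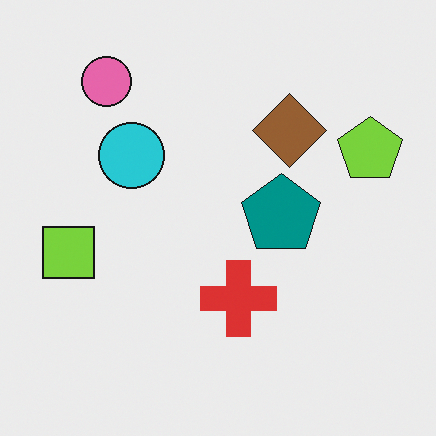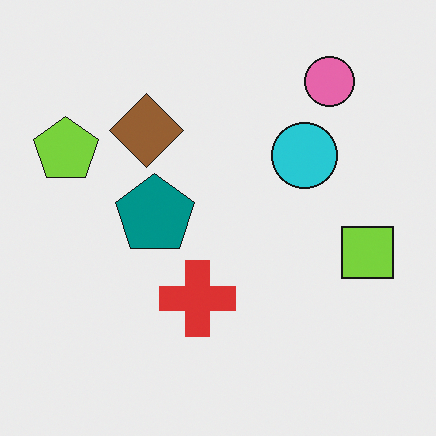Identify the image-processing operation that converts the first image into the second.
The image was flipped horizontally (left ↔ right).

The lime pentagon is in the right of the first image and the left of the second — shapes on opposite sides of the vertical midline have swapped in a mirror flip.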